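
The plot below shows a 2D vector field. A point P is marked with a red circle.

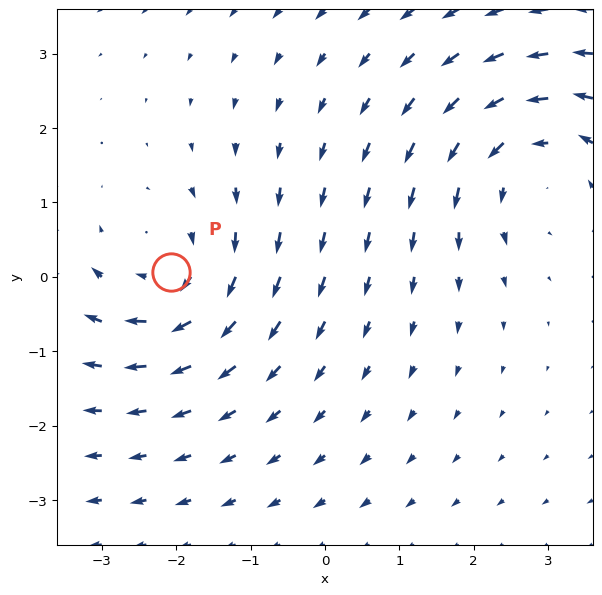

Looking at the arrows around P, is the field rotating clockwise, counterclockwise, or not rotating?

Near P at (-2.1, 0.1) the arrows circulate clockwise. The curl (z-component) there is about -3; negative curl means clockwise rotation.

clockwise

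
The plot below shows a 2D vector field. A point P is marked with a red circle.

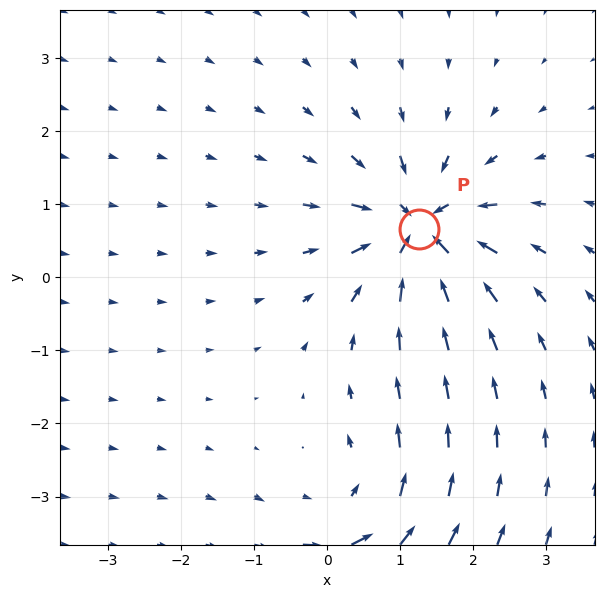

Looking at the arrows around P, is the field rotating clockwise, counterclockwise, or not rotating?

not rotating

Near P at (1.3, 0.7) the arrows show no circulation. The curl there is ≈0.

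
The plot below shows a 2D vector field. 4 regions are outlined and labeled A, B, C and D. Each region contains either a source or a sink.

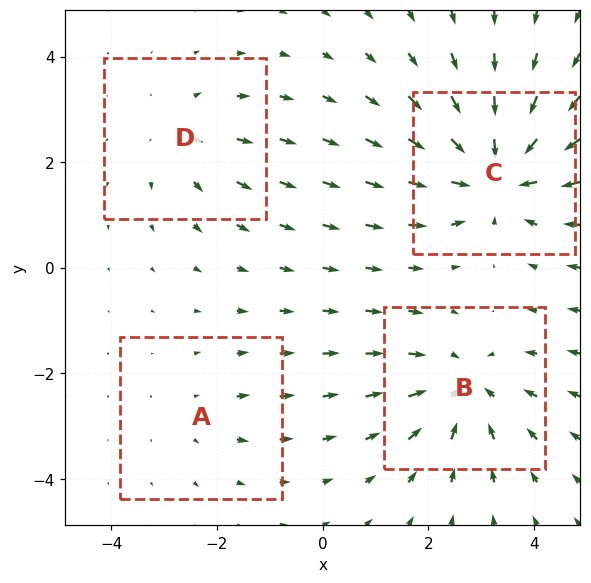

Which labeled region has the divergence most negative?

Divergence at each region's feature centre — A: about +2, B: about -4, C: about -6, D: about +3. Region C is most negative.

C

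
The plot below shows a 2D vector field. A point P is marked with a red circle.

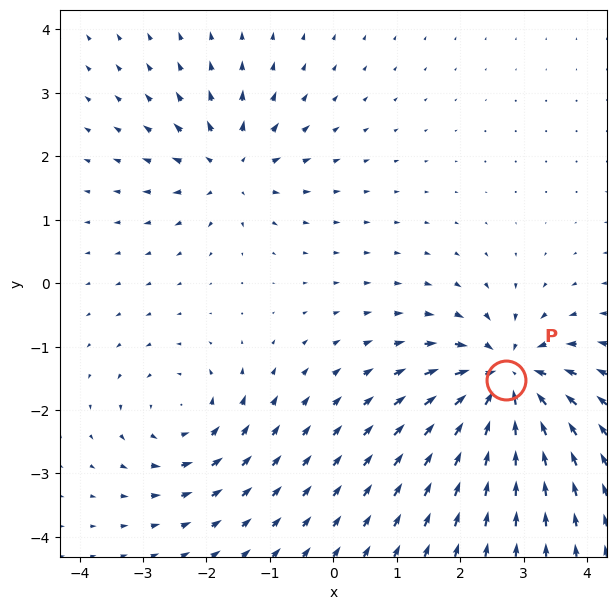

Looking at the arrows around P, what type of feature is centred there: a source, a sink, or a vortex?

sink

At P (2.7, -1.5) the arrows converge inward. Divergence about -6, curl ≈0 — negative divergence with near-zero curl is a sink.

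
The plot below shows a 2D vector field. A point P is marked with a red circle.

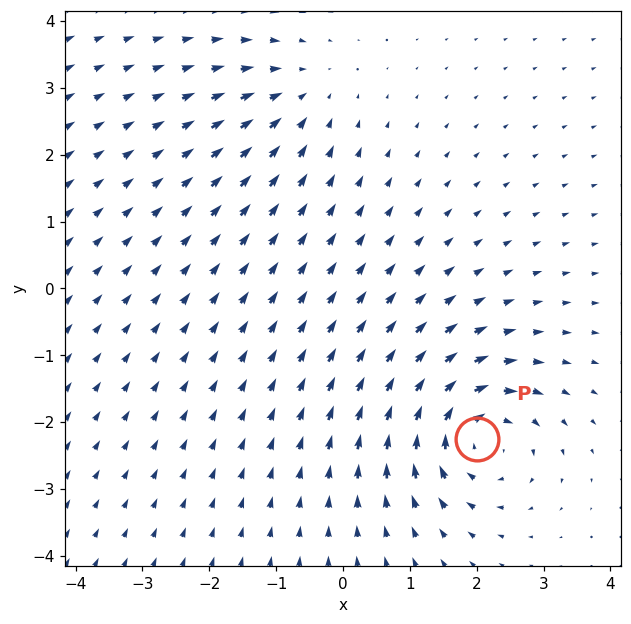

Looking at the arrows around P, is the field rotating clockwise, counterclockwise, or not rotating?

Near P at (2.0, -2.2) the arrows circulate clockwise. The curl (z-component) there is about -6; negative curl means clockwise rotation.

clockwise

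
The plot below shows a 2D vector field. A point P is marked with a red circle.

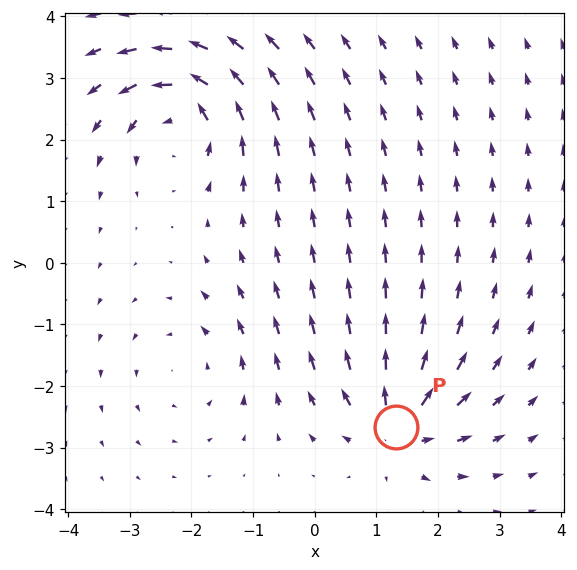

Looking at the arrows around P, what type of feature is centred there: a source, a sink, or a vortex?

At P (1.3, -2.7) the arrows spread outward. Divergence about +5, curl ≈0 — positive divergence with near-zero curl is a source.

source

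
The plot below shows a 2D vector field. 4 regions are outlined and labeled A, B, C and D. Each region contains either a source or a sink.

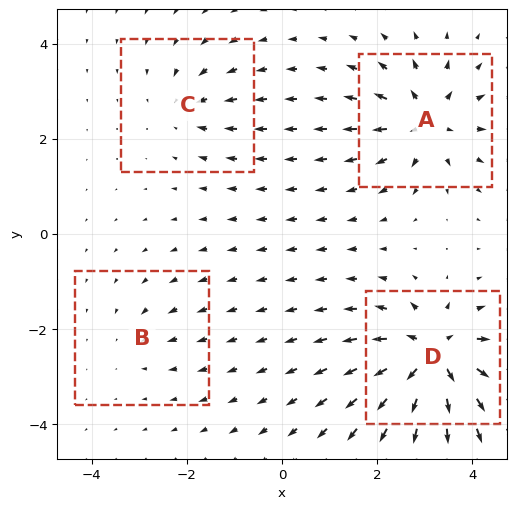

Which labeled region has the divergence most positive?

Divergence at each region's feature centre — A: about +6, B: about -2, C: about -4, D: about +9. Region D is most positive.

D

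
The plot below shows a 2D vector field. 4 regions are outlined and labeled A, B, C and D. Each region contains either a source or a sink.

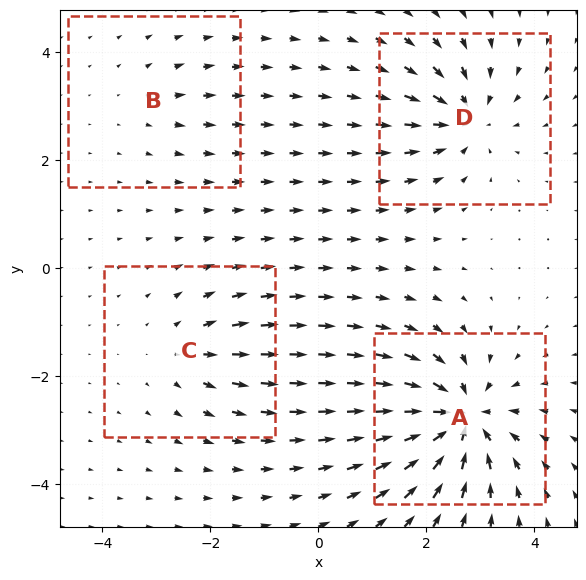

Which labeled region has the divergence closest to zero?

B

Divergence at each region's feature centre — A: about -9, B: about +2, C: about +4, D: about -6. Region B is closest to zero.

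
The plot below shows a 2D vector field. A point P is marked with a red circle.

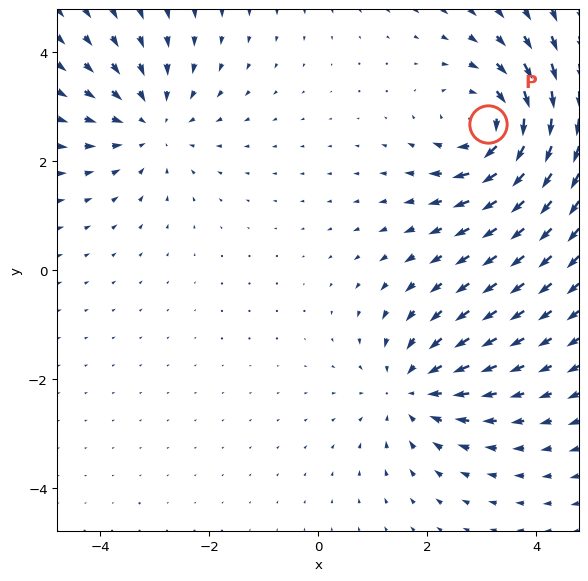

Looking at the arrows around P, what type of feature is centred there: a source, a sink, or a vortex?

vortex

At P (3.1, 2.7) the arrows circulate clockwise. Divergence ≈0, curl about -4 — near-zero divergence with nonzero curl is a vortex.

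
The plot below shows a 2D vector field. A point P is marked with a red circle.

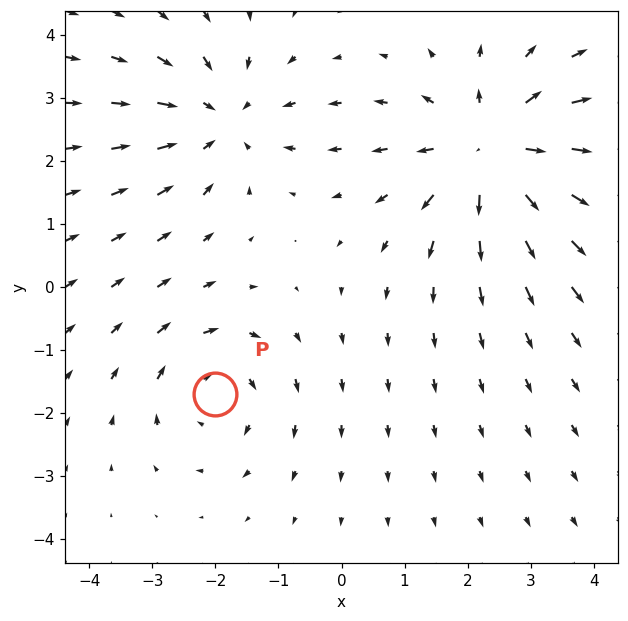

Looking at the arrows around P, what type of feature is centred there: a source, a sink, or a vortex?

vortex

At P (-2.0, -1.7) the arrows circulate clockwise. Divergence ≈0, curl about -3 — near-zero divergence with nonzero curl is a vortex.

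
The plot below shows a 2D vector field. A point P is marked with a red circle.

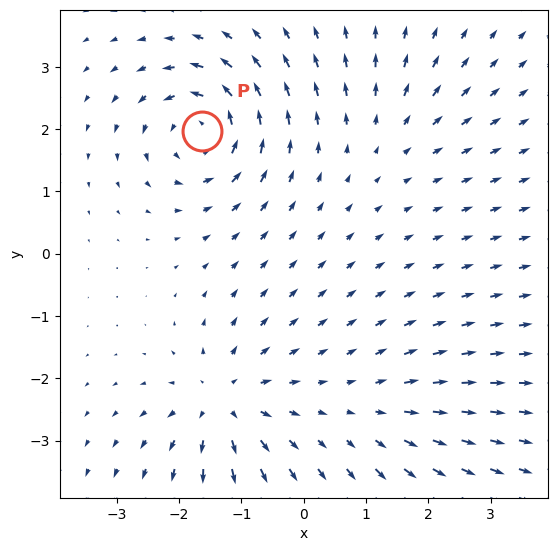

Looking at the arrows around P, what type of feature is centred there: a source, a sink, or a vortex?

At P (-1.6, 2.0) the arrows circulate counterclockwise. Divergence ≈0, curl about +7 — near-zero divergence with nonzero curl is a vortex.

vortex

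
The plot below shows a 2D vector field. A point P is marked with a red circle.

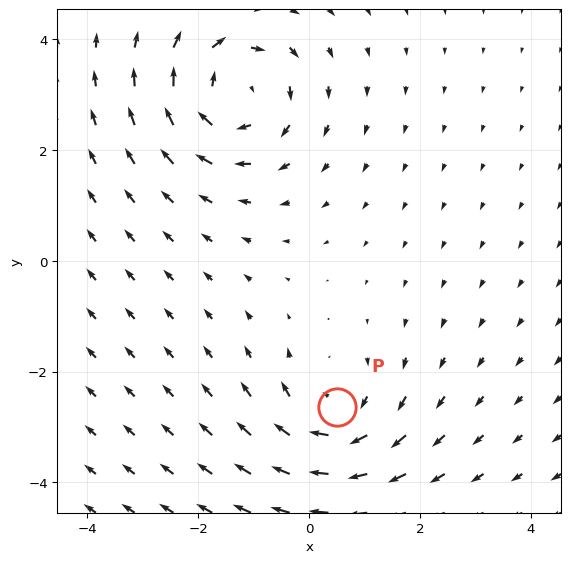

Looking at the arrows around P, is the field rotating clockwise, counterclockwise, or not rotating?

Near P at (0.5, -2.6) the arrows circulate clockwise. The curl (z-component) there is about -3; negative curl means clockwise rotation.

clockwise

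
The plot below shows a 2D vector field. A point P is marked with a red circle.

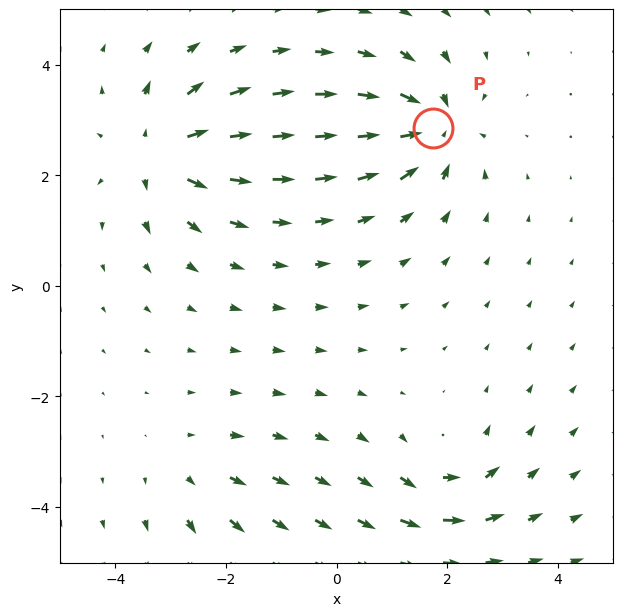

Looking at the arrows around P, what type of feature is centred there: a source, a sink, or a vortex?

At P (1.8, 2.9) the arrows converge inward. Divergence about -6, curl ≈0 — negative divergence with near-zero curl is a sink.

sink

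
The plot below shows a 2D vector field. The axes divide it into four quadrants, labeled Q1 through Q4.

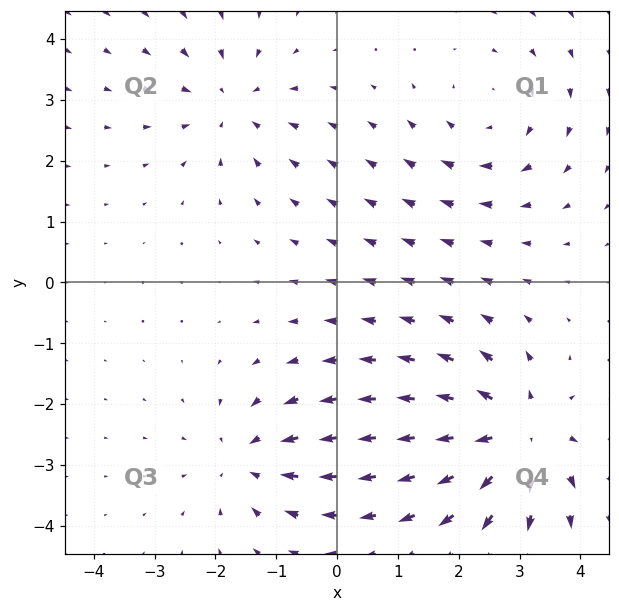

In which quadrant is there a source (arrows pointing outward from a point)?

Q4

The source sits at approximately (2.9, -2.5), which lies in quadrant Q4. The divergence there is about +5, positive as expected for a source.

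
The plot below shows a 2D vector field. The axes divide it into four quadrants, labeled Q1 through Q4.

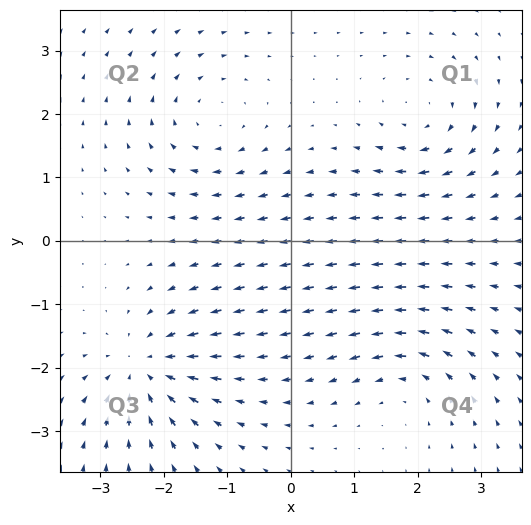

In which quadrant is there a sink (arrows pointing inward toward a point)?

The sink sits at approximately (-2.3, -2.0), which lies in quadrant Q3. The divergence there is about -5, negative as expected for a sink.

Q3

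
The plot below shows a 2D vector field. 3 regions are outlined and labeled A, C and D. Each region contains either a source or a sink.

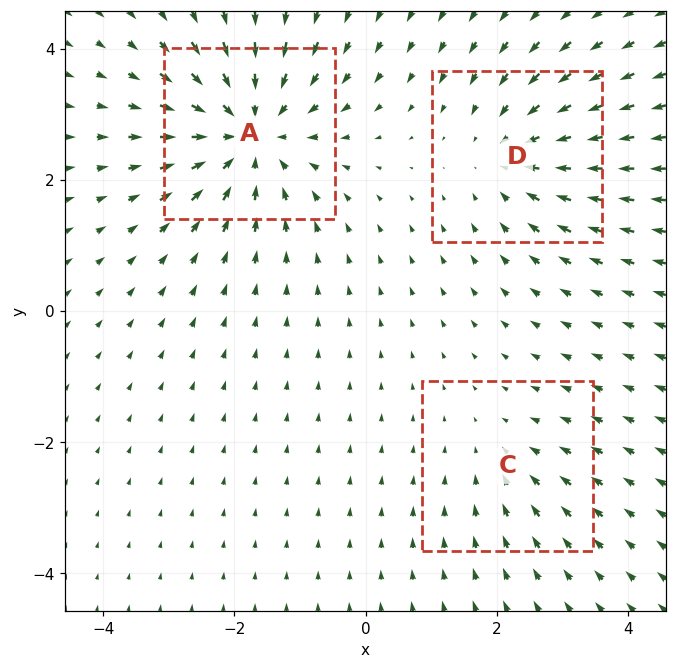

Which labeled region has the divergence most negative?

Divergence at each region's feature centre — A: about -5, C: about -2, D: about -3. Region A is most negative.

A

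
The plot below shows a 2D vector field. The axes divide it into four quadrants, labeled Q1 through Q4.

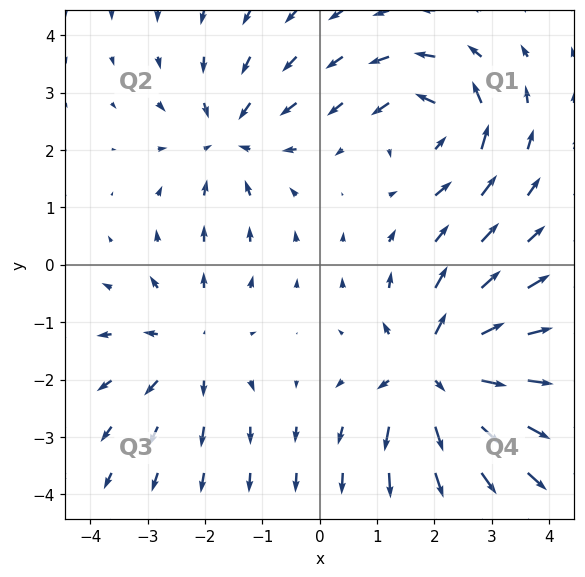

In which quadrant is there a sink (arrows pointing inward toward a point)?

The sink sits at approximately (-1.6, 2.2), which lies in quadrant Q2. The divergence there is about -3, negative as expected for a sink.

Q2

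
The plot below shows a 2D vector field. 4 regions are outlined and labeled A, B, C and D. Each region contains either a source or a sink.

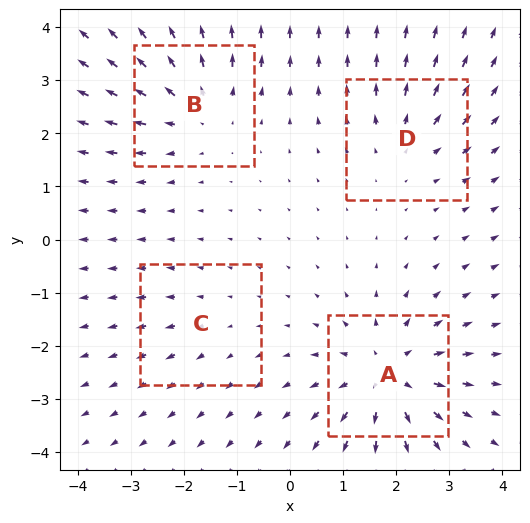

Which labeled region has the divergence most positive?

A

Divergence at each region's feature centre — A: about +6, B: about +4, C: about +2, D: about +3. Region A is most positive.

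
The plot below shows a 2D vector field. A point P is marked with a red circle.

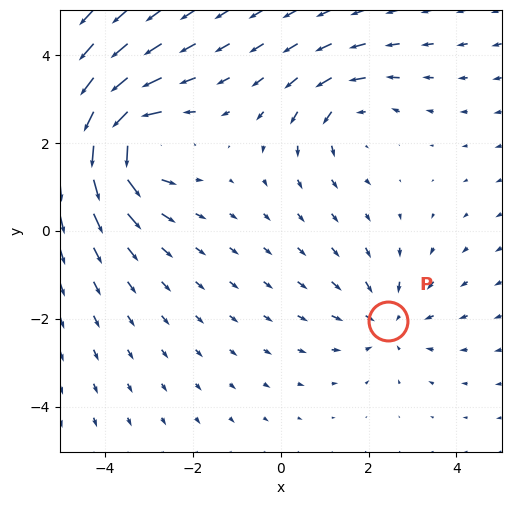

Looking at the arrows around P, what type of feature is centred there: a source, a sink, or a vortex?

sink

At P (2.4, -2.1) the arrows converge inward. Divergence about -2, curl ≈0 — negative divergence with near-zero curl is a sink.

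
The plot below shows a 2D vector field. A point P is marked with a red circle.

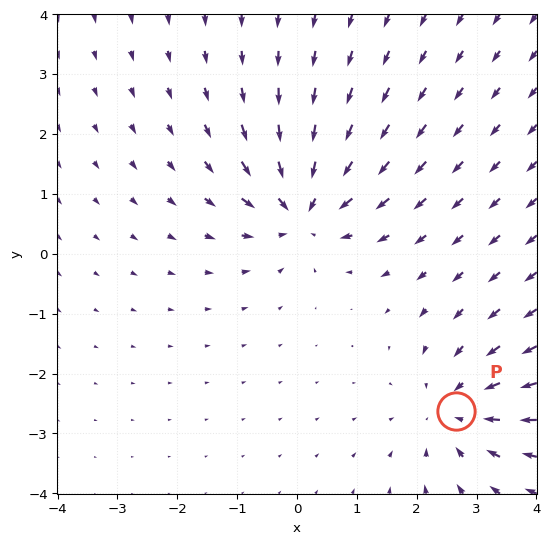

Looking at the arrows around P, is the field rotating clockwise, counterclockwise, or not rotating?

Near P at (2.7, -2.6) the arrows show no circulation. The curl there is ≈0.

not rotating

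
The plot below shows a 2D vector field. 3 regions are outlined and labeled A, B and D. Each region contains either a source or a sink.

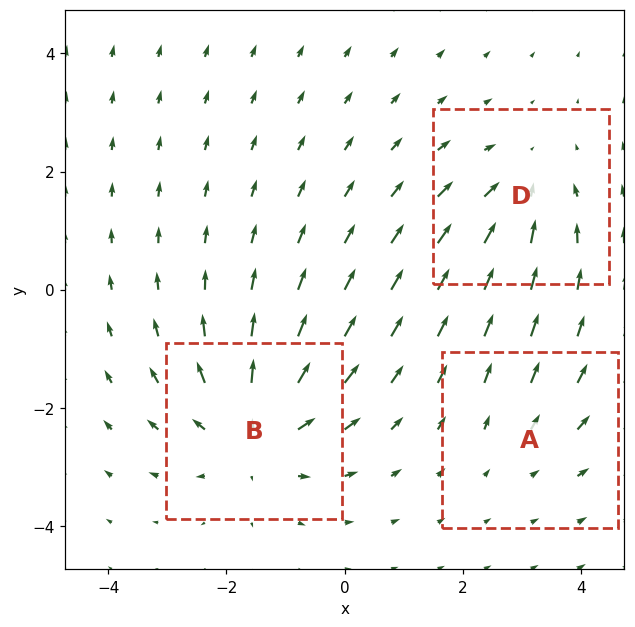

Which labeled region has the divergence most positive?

Divergence at each region's feature centre — A: about +2, B: about +5, D: about -3. Region B is most positive.

B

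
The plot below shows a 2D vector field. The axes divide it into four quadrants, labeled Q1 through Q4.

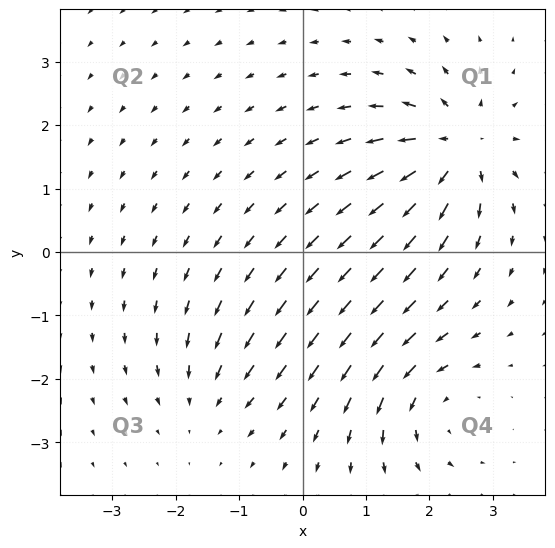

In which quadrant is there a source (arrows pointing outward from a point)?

The source sits at approximately (2.4, 1.6), which lies in quadrant Q1. The divergence there is about +7, positive as expected for a source.

Q1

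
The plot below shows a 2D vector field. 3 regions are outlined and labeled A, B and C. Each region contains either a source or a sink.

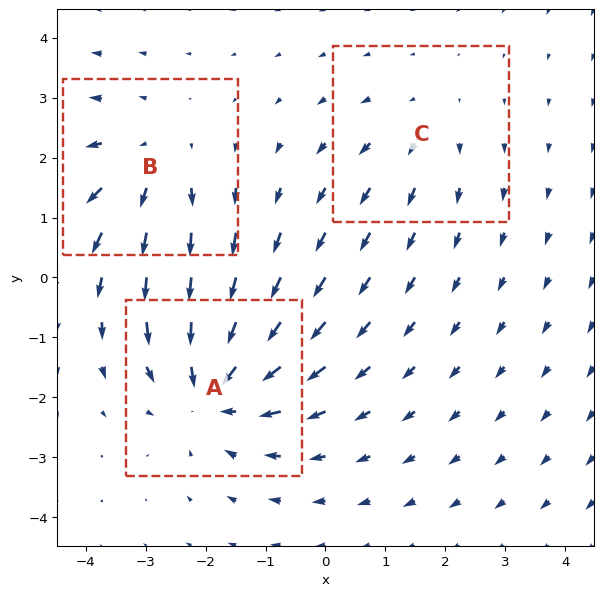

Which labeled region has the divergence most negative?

Divergence at each region's feature centre — A: about -4, B: about +3, C: about +2. Region A is most negative.

A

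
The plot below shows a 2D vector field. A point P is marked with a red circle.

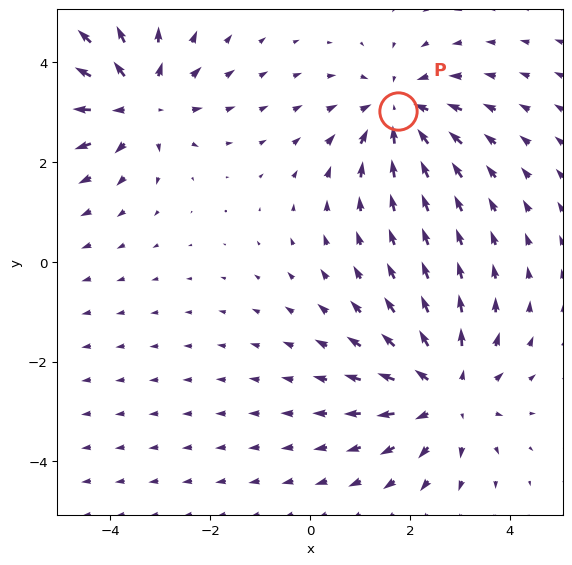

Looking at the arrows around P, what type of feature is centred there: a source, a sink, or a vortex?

sink

At P (1.8, 3.0) the arrows converge inward. Divergence about -4, curl ≈0 — negative divergence with near-zero curl is a sink.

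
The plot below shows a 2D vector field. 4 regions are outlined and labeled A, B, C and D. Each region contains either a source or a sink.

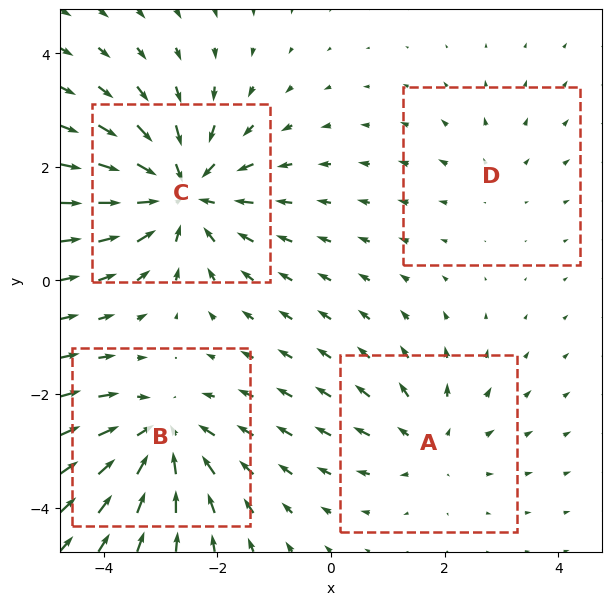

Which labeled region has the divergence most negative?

Divergence at each region's feature centre — A: about +3, B: about -5, C: about -6, D: about +2. Region C is most negative.

C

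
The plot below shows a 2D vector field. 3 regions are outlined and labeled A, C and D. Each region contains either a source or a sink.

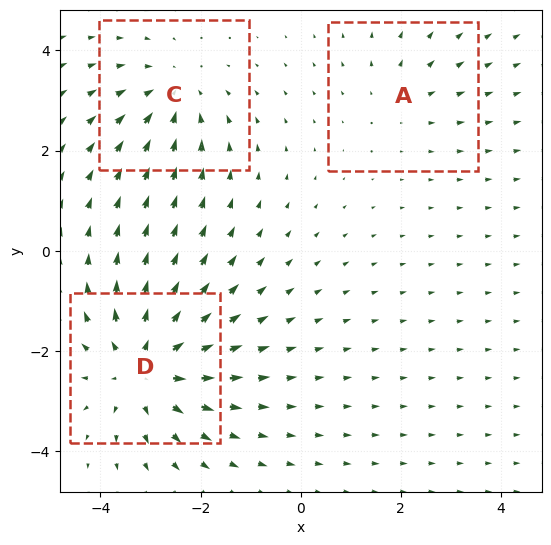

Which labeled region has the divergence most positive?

Divergence at each region's feature centre — A: about +2, C: about -3, D: about +4. Region D is most positive.

D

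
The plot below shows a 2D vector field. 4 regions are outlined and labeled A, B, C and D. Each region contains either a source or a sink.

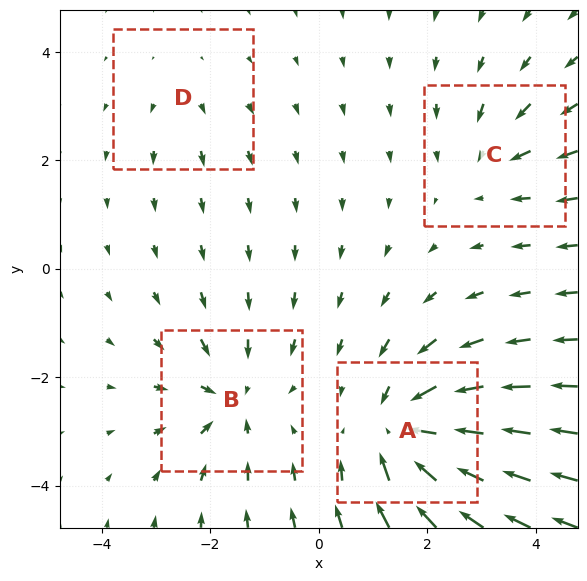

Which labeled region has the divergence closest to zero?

D

Divergence at each region's feature centre — A: about -7, B: about -5, C: about -3, D: about +2. Region D is closest to zero.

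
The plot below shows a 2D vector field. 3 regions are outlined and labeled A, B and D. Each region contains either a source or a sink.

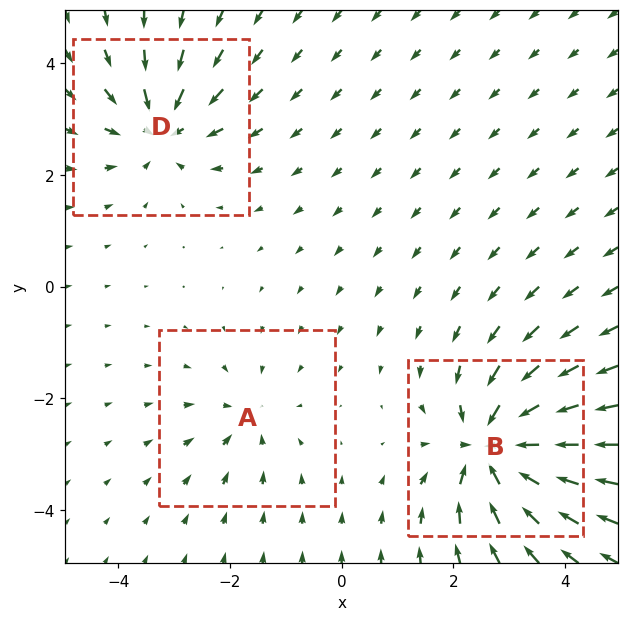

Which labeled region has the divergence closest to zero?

Divergence at each region's feature centre — A: about -3, B: about -6, D: about -4. Region A is closest to zero.

A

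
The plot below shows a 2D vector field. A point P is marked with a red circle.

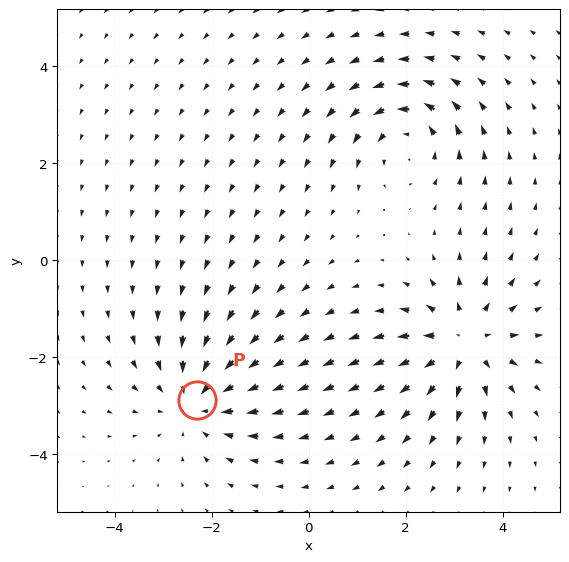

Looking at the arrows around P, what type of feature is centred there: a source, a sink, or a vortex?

At P (-2.3, -2.9) the arrows converge inward. Divergence about -4, curl ≈0 — negative divergence with near-zero curl is a sink.

sink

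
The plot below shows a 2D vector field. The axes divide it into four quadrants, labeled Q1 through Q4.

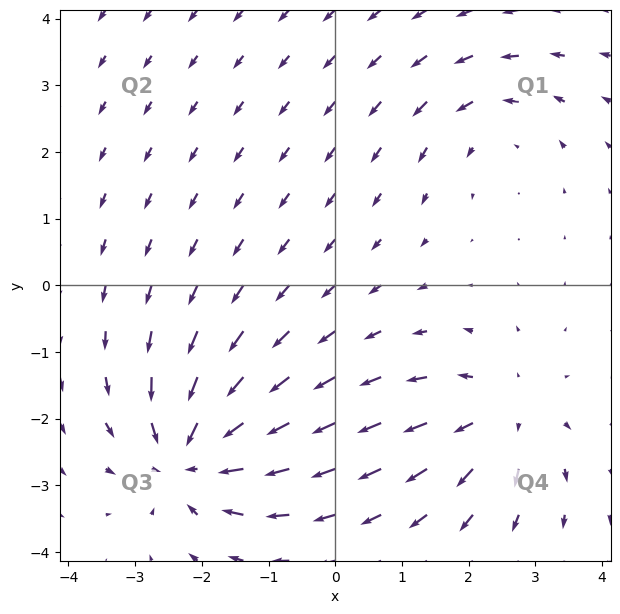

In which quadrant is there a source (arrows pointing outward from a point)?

Q4

The source sits at approximately (2.5, -2.0), which lies in quadrant Q4. The divergence there is about +4, positive as expected for a source.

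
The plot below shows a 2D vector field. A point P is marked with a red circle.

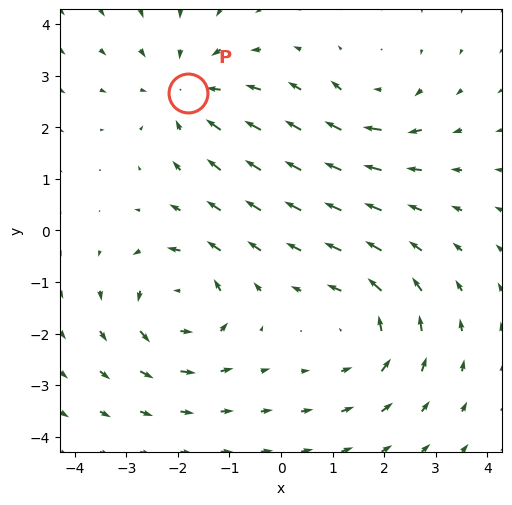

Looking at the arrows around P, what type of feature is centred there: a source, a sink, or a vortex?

At P (-1.8, 2.7) the arrows converge inward. Divergence about -4, curl ≈0 — negative divergence with near-zero curl is a sink.

sink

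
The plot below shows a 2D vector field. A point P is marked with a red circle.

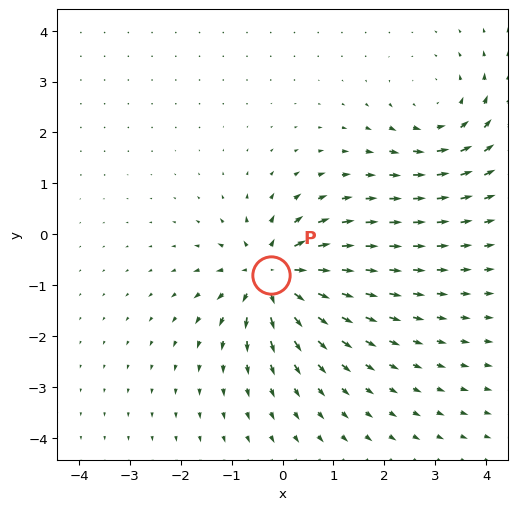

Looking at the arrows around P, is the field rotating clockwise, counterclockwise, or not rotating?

not rotating

Near P at (-0.2, -0.8) the arrows show no circulation. The curl there is ≈0.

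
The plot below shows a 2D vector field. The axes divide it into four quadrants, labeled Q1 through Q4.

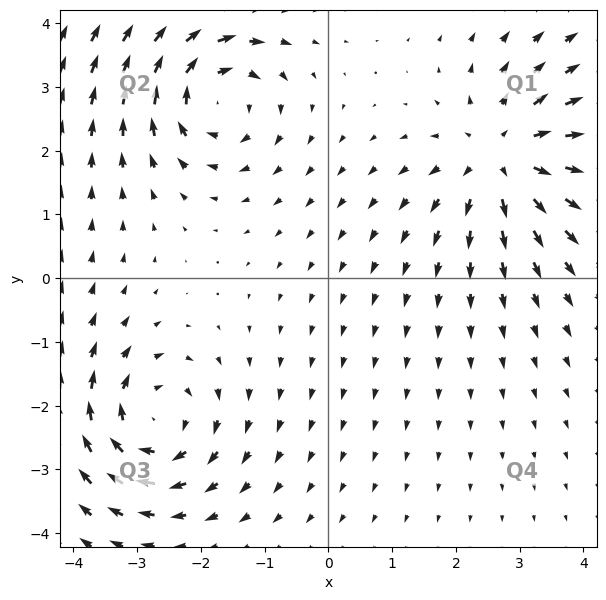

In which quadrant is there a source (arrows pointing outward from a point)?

The source sits at approximately (2.7, 1.9), which lies in quadrant Q1. The divergence there is about +4, positive as expected for a source.

Q1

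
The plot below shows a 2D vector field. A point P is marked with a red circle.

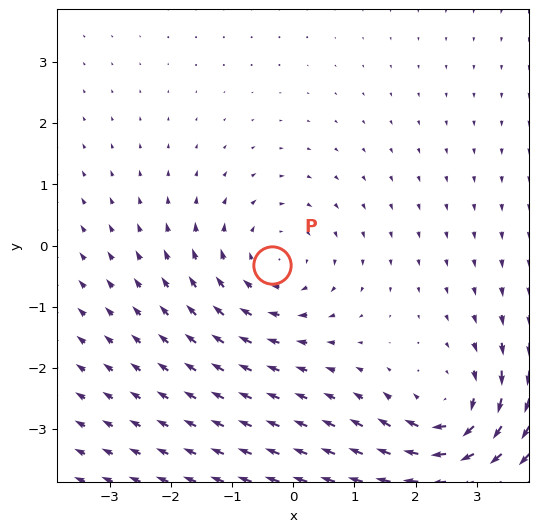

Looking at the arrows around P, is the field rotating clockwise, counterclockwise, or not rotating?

Near P at (-0.4, -0.3) the arrows circulate clockwise. The curl (z-component) there is about -2; negative curl means clockwise rotation.

clockwise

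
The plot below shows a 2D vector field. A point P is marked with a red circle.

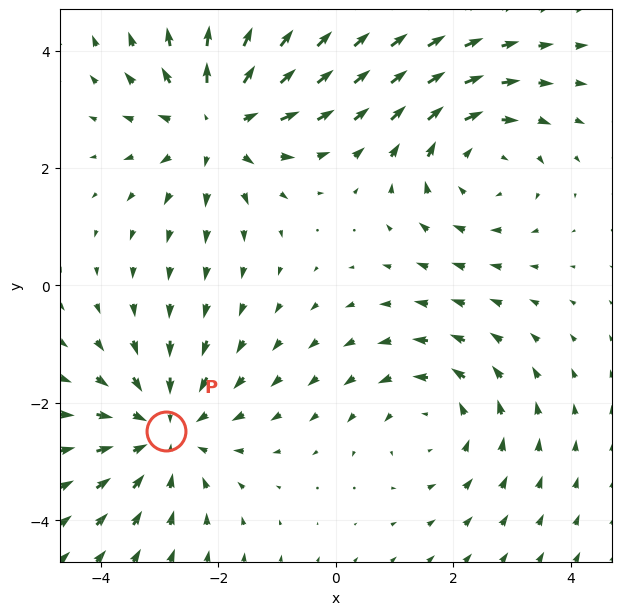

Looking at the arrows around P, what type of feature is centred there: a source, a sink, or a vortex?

sink

At P (-2.9, -2.5) the arrows converge inward. Divergence about -3, curl ≈0 — negative divergence with near-zero curl is a sink.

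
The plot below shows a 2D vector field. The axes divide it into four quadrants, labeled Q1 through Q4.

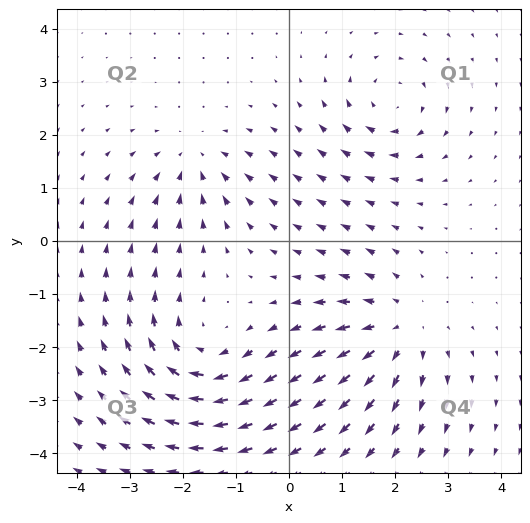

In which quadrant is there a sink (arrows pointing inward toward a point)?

Q2

The sink sits at approximately (-1.8, 1.5), which lies in quadrant Q2. The divergence there is about -3, negative as expected for a sink.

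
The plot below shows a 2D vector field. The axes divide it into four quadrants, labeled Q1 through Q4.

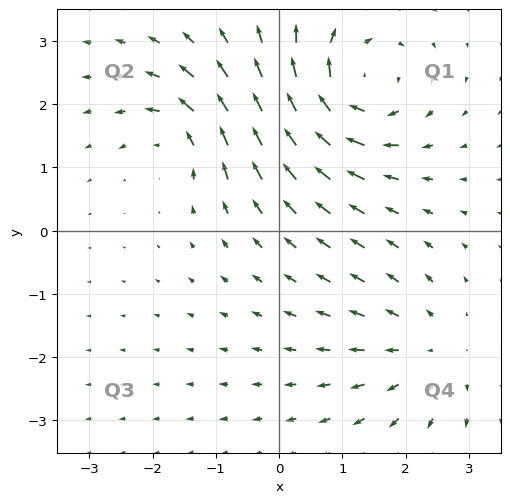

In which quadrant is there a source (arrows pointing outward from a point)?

Q4

The source sits at approximately (2.4, -1.9), which lies in quadrant Q4. The divergence there is about +2, positive as expected for a source.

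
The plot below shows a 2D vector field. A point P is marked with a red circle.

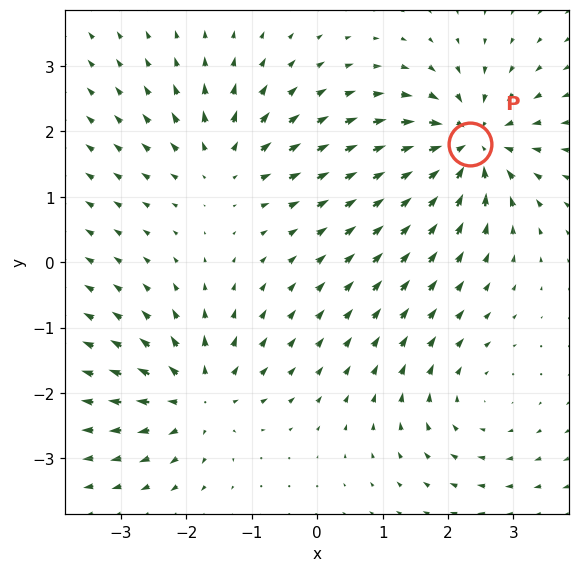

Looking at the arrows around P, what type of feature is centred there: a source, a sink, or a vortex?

At P (2.3, 1.8) the arrows converge inward. Divergence about -7, curl ≈0 — negative divergence with near-zero curl is a sink.

sink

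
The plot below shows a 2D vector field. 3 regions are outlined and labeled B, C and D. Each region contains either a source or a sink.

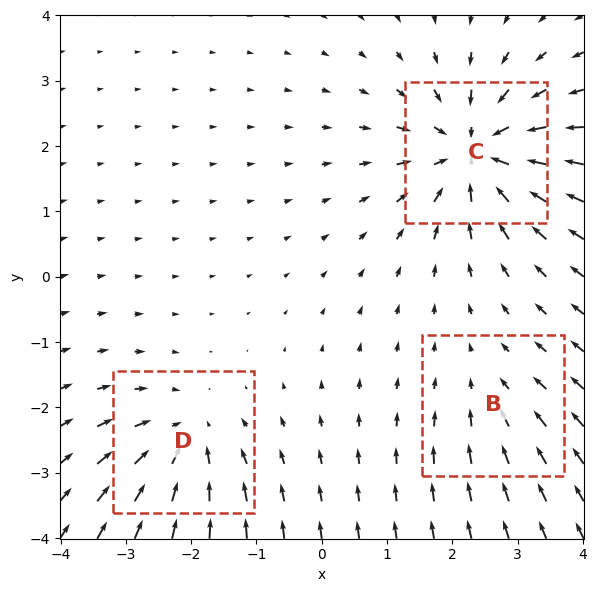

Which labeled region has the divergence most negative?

Divergence at each region's feature centre — B: about -2, C: about -6, D: about -4. Region C is most negative.

C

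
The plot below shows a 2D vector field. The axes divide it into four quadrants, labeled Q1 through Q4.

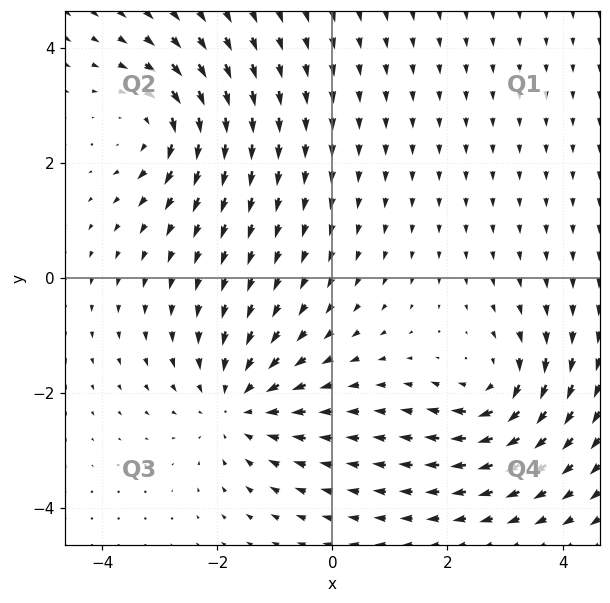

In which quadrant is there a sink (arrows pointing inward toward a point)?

The sink sits at approximately (-1.6, -2.2), which lies in quadrant Q3. The divergence there is about -3, negative as expected for a sink.

Q3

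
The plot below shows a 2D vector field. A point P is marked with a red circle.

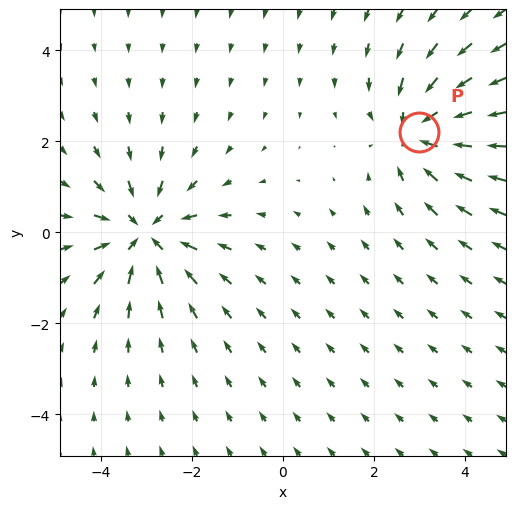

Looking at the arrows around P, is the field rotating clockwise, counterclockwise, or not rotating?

not rotating

Near P at (3.0, 2.2) the arrows show no circulation. The curl there is ≈0.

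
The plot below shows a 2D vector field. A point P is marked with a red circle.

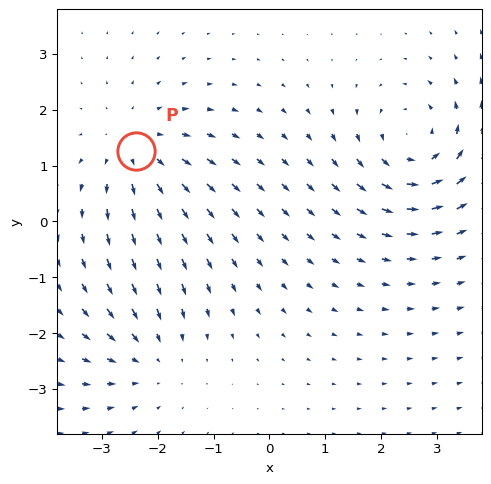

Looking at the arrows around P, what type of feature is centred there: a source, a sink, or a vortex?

At P (-2.4, 1.3) the arrows spread outward. Divergence about +3, curl ≈0 — positive divergence with near-zero curl is a source.

source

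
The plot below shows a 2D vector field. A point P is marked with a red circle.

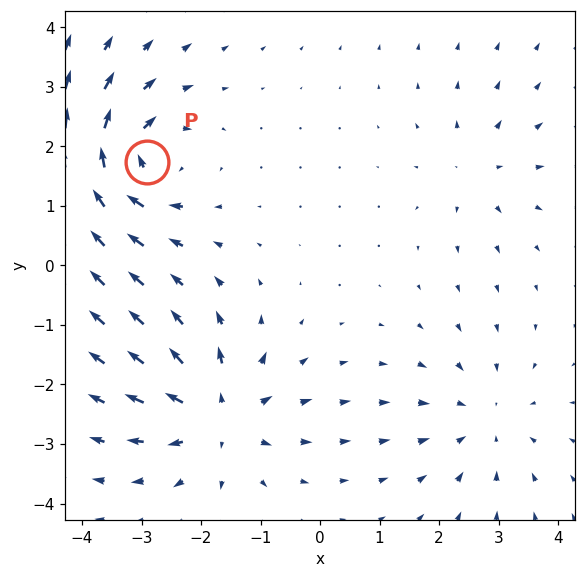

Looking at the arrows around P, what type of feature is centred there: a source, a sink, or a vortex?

At P (-2.9, 1.7) the arrows circulate clockwise. Divergence ≈0, curl about -7 — near-zero divergence with nonzero curl is a vortex.

vortex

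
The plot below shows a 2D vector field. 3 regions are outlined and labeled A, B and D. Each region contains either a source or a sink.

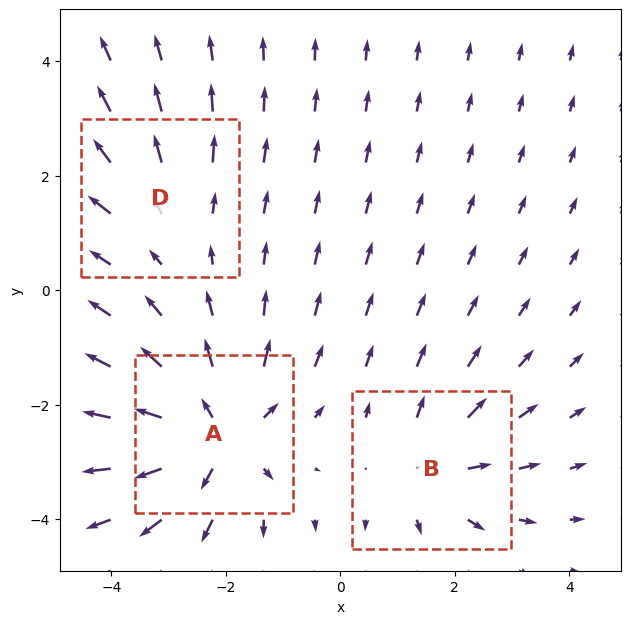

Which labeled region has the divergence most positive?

Divergence at each region's feature centre — A: about +5, B: about +3, D: about +2. Region A is most positive.

A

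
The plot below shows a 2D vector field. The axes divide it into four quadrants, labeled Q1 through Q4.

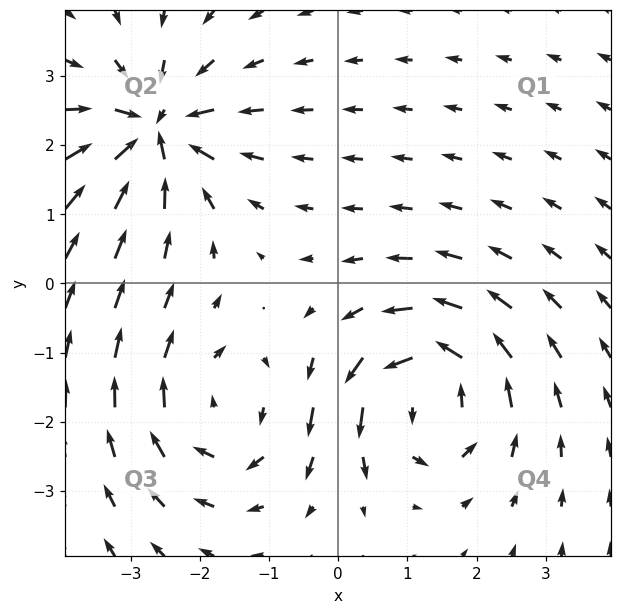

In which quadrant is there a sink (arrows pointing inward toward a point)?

The sink sits at approximately (-2.6, 2.2), which lies in quadrant Q2. The divergence there is about -7, negative as expected for a sink.

Q2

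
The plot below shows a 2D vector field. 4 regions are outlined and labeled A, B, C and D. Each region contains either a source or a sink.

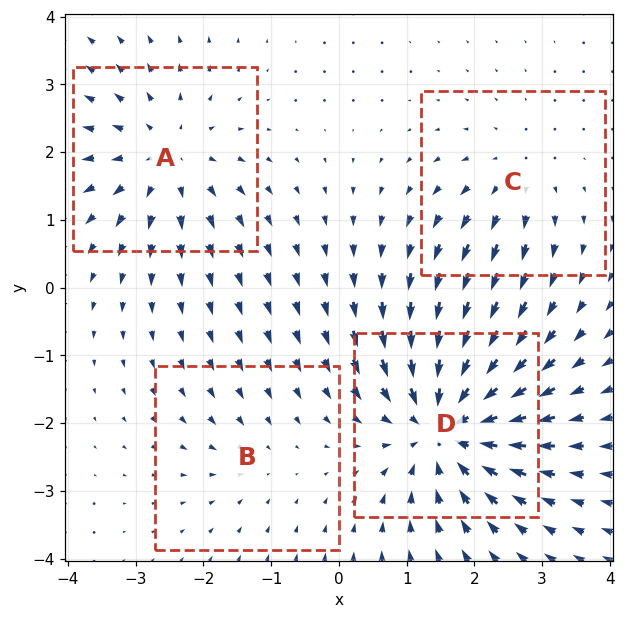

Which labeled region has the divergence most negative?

D

Divergence at each region's feature centre — A: about +5, B: about -2, C: about +3, D: about -7. Region D is most negative.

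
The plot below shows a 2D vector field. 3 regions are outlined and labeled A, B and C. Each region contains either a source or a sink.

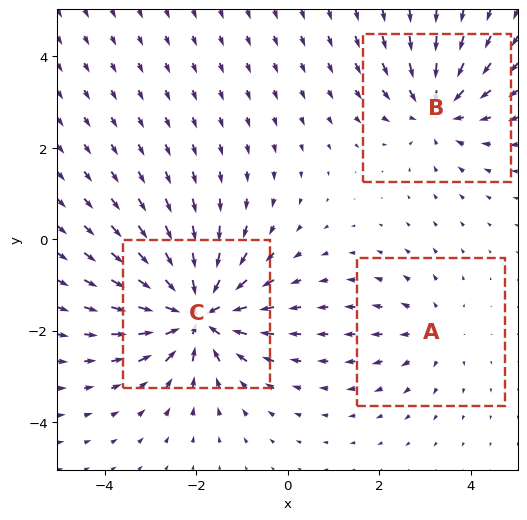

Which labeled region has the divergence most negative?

C

Divergence at each region's feature centre — A: about +2, B: about -3, C: about -5. Region C is most negative.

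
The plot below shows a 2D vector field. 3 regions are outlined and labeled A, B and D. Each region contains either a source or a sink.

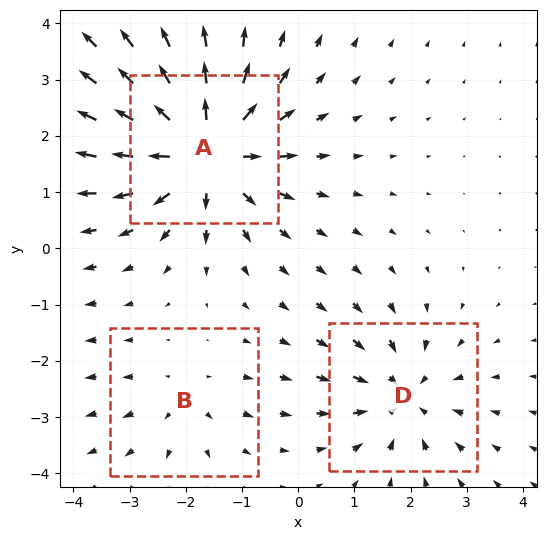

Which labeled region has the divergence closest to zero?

Divergence at each region's feature centre — A: about +6, B: about +2, D: about -3. Region B is closest to zero.

B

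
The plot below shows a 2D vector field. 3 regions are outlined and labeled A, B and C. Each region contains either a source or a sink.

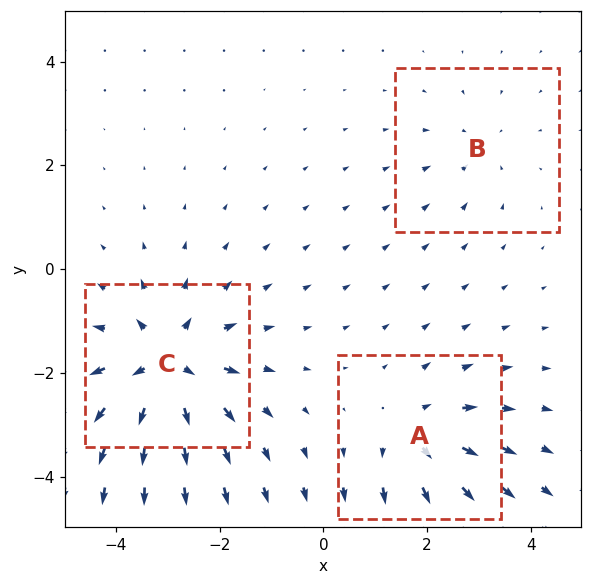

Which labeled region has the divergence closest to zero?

B

Divergence at each region's feature centre — A: about +3, B: about -2, C: about +5. Region B is closest to zero.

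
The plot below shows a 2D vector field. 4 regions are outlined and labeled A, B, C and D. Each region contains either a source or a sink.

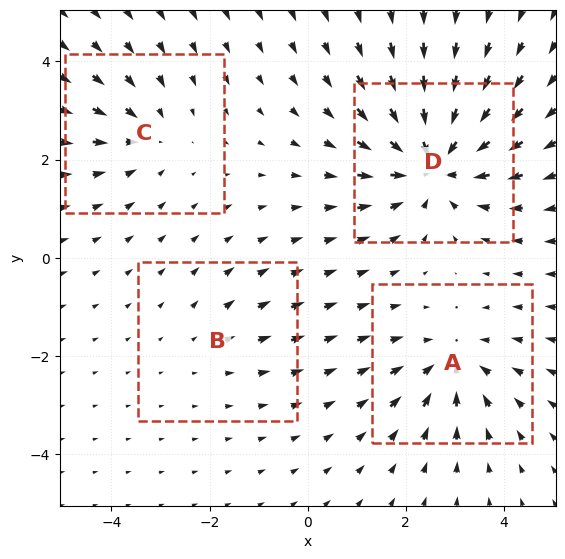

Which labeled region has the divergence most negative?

D

Divergence at each region's feature centre — A: about -4, B: about +2, C: about -3, D: about -7. Region D is most negative.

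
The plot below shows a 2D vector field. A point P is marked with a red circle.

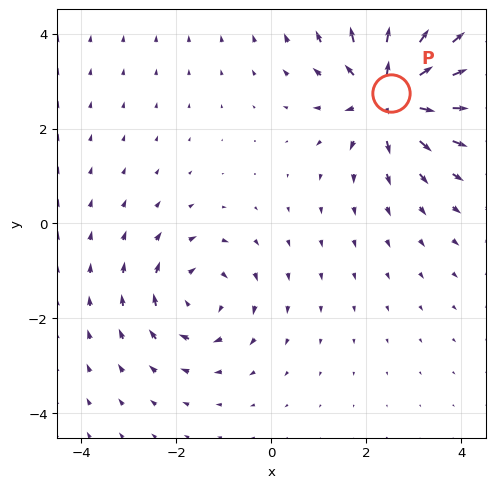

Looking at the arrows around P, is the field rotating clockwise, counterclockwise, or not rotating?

Near P at (2.5, 2.7) the arrows show no circulation. The curl there is ≈0.

not rotating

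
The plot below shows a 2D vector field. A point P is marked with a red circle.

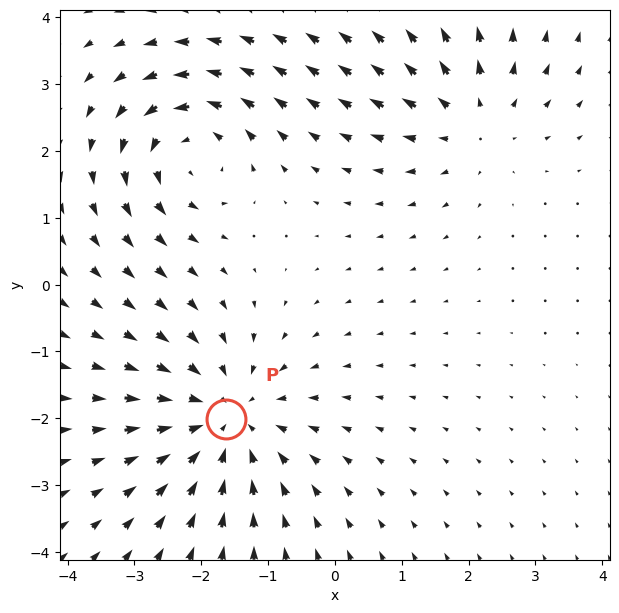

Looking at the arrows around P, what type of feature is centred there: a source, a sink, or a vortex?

At P (-1.6, -2.0) the arrows converge inward. Divergence about -3, curl ≈0 — negative divergence with near-zero curl is a sink.

sink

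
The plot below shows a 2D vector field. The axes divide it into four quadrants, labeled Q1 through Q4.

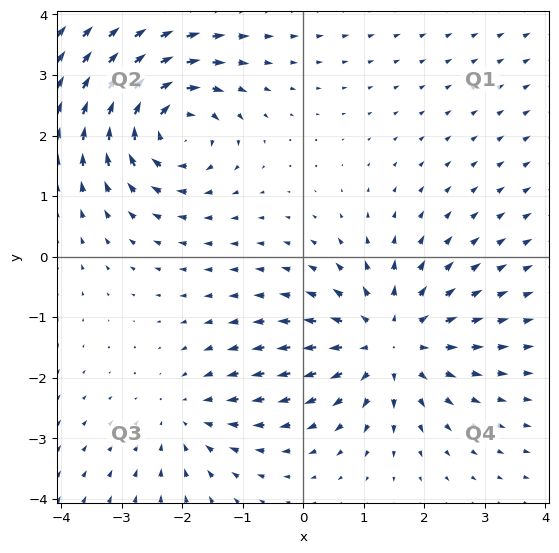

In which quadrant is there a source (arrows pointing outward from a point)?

The source sits at approximately (1.4, -1.4), which lies in quadrant Q4. The divergence there is about +4, positive as expected for a source.

Q4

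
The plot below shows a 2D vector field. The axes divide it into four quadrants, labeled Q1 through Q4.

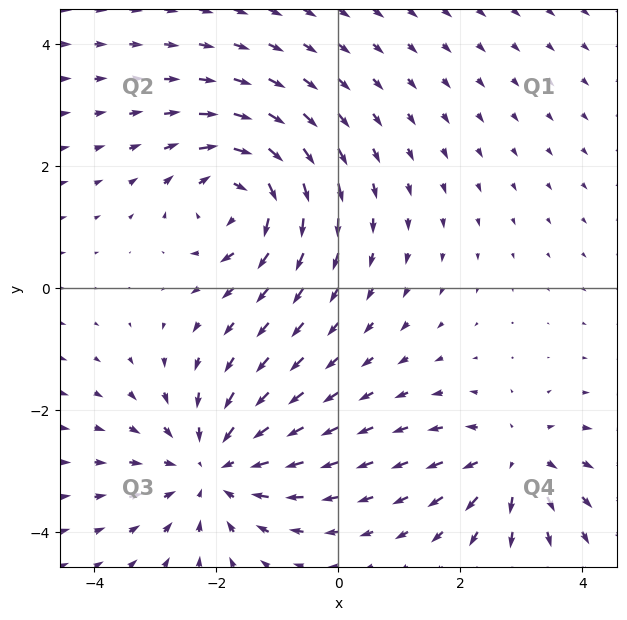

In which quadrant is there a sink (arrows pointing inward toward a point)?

Q3

The sink sits at approximately (-2.1, -3.0), which lies in quadrant Q3. The divergence there is about -4, negative as expected for a sink.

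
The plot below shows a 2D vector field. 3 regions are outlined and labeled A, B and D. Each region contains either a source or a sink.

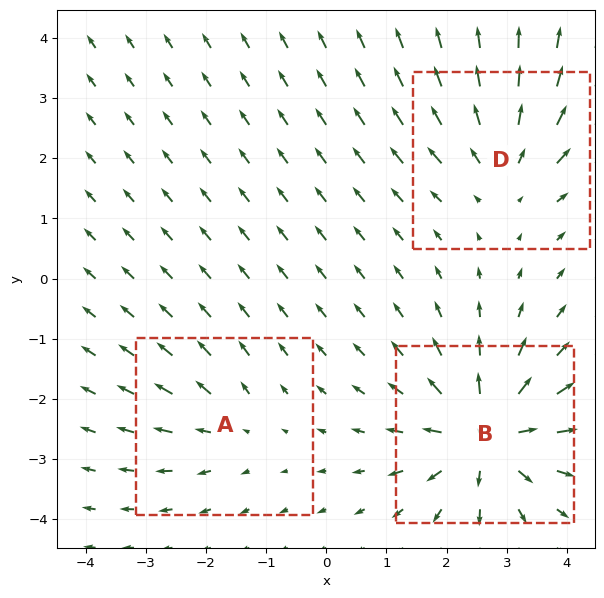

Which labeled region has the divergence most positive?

Divergence at each region's feature centre — A: about +2, B: about +6, D: about +4. Region B is most positive.

B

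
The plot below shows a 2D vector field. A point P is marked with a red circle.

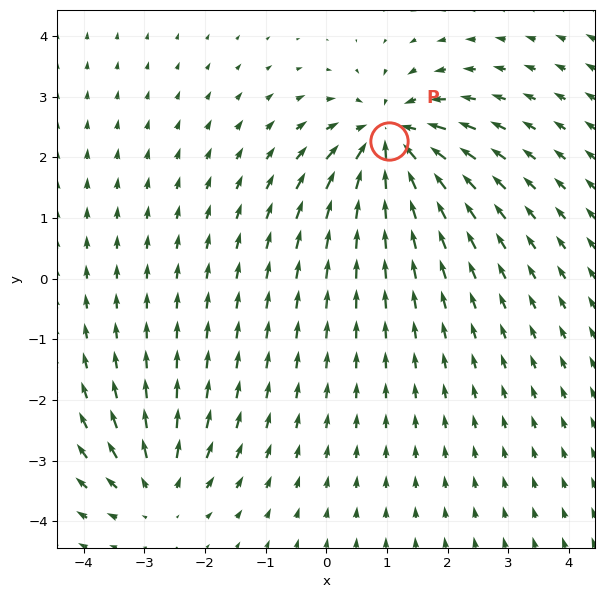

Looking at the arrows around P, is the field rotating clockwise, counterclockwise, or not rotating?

Near P at (1.0, 2.3) the arrows show no circulation. The curl there is ≈0.

not rotating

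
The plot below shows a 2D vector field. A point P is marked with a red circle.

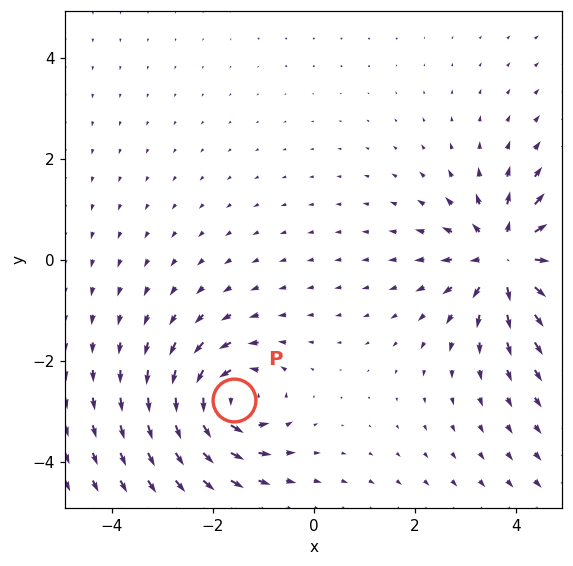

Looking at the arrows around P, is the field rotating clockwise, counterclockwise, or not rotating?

counterclockwise

Near P at (-1.6, -2.8) the arrows circulate counterclockwise. The curl (z-component) there is about +6; positive curl means counterclockwise rotation.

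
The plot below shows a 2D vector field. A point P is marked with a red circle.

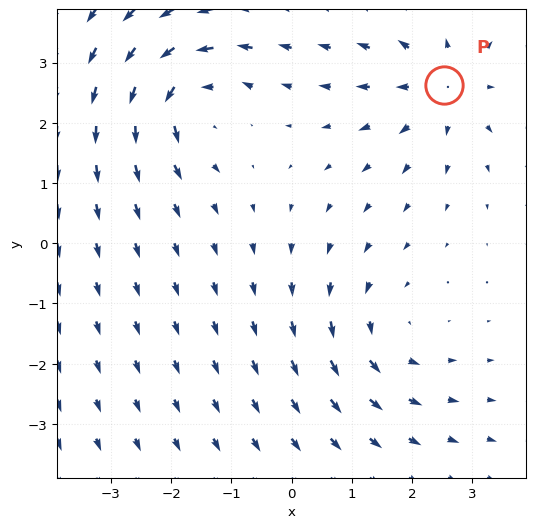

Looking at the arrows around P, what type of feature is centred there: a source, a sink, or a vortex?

At P (2.5, 2.6) the arrows spread outward. Divergence about +4, curl ≈0 — positive divergence with near-zero curl is a source.

source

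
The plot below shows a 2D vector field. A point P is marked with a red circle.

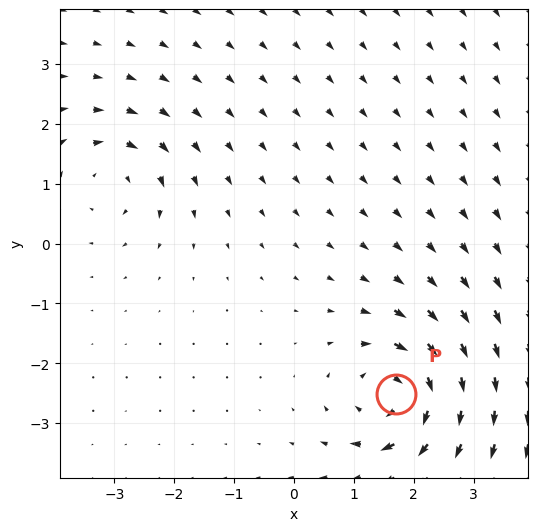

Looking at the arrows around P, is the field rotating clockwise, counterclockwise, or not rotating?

clockwise

Near P at (1.7, -2.5) the arrows circulate clockwise. The curl (z-component) there is about -7; negative curl means clockwise rotation.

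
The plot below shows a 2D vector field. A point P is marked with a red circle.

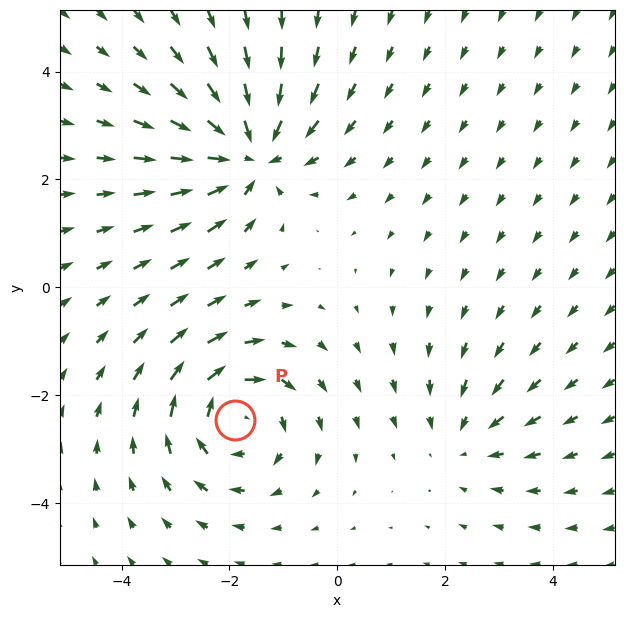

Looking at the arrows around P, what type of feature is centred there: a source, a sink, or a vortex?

At P (-1.9, -2.5) the arrows circulate clockwise. Divergence ≈0, curl about -5 — near-zero divergence with nonzero curl is a vortex.

vortex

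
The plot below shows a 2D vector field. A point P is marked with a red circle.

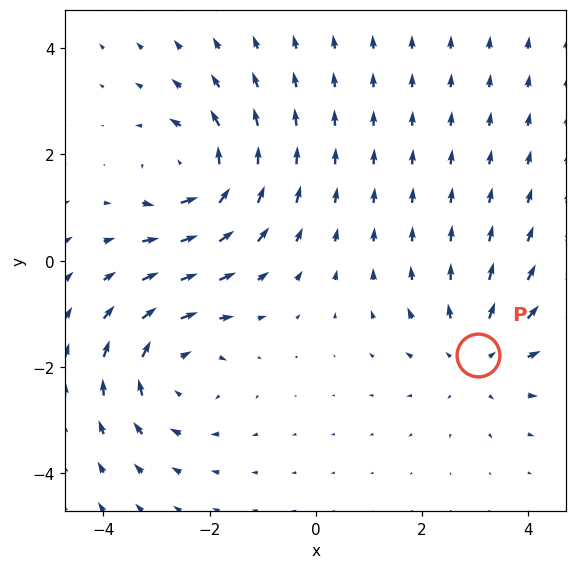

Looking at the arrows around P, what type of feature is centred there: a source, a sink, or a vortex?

source

At P (3.0, -1.8) the arrows spread outward. Divergence about +3, curl ≈0 — positive divergence with near-zero curl is a source.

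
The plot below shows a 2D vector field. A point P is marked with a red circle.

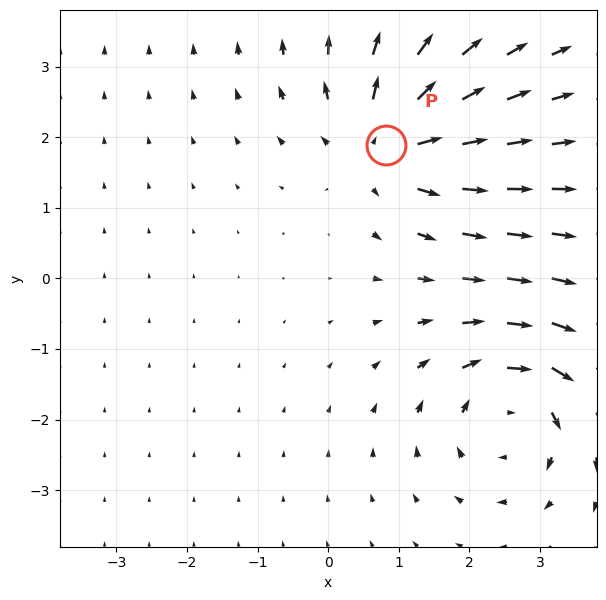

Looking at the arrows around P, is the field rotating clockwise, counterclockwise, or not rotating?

not rotating

Near P at (0.8, 1.9) the arrows show no circulation. The curl there is ≈0.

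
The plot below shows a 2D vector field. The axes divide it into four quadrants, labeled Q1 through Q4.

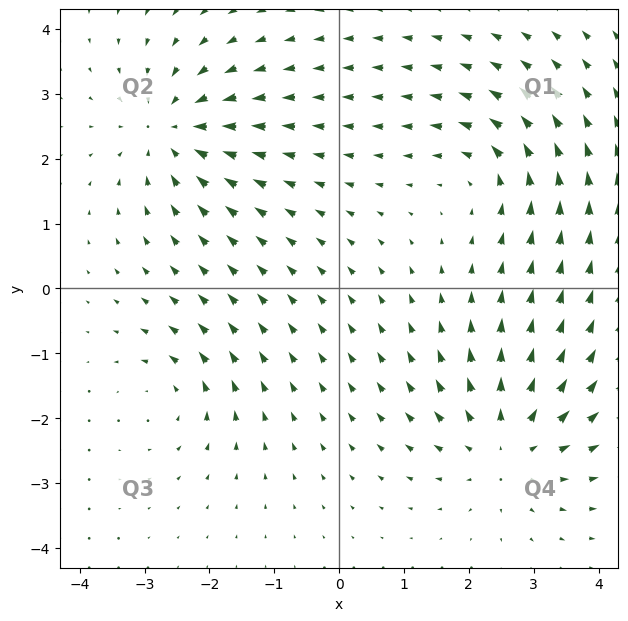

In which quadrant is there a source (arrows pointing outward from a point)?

Q4

The source sits at approximately (2.6, -2.4), which lies in quadrant Q4. The divergence there is about +5, positive as expected for a source.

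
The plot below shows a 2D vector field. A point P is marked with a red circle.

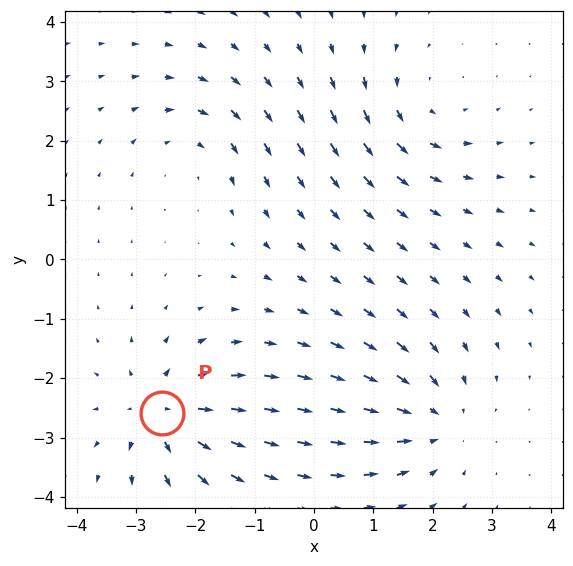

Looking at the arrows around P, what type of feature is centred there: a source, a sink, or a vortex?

At P (-2.6, -2.6) the arrows spread outward. Divergence about +6, curl ≈0 — positive divergence with near-zero curl is a source.

source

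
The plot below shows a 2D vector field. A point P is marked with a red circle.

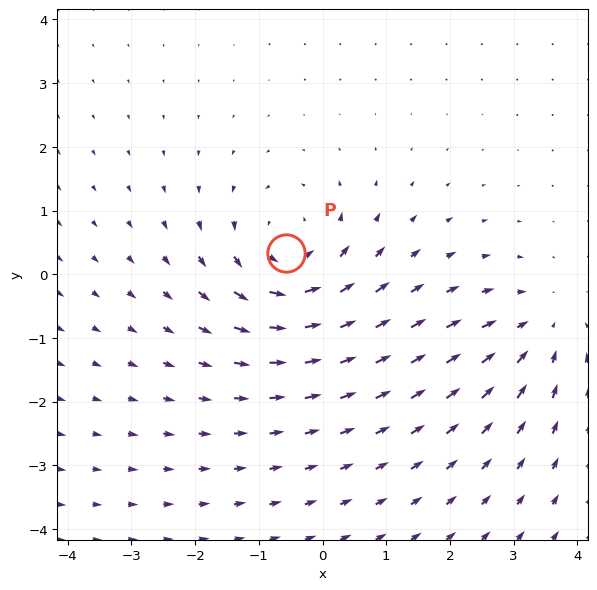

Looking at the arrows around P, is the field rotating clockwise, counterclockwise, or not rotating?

Near P at (-0.6, 0.3) the arrows circulate counterclockwise. The curl (z-component) there is about +4; positive curl means counterclockwise rotation.

counterclockwise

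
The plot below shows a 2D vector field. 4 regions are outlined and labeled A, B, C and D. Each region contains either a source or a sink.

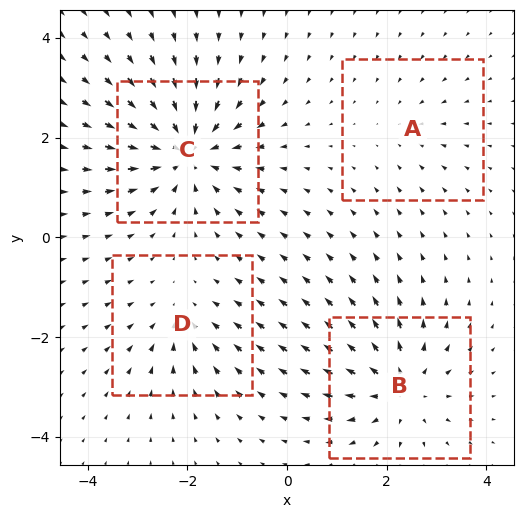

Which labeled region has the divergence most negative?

Divergence at each region's feature centre — A: about -2, B: about +5, C: about -7, D: about -3. Region C is most negative.

C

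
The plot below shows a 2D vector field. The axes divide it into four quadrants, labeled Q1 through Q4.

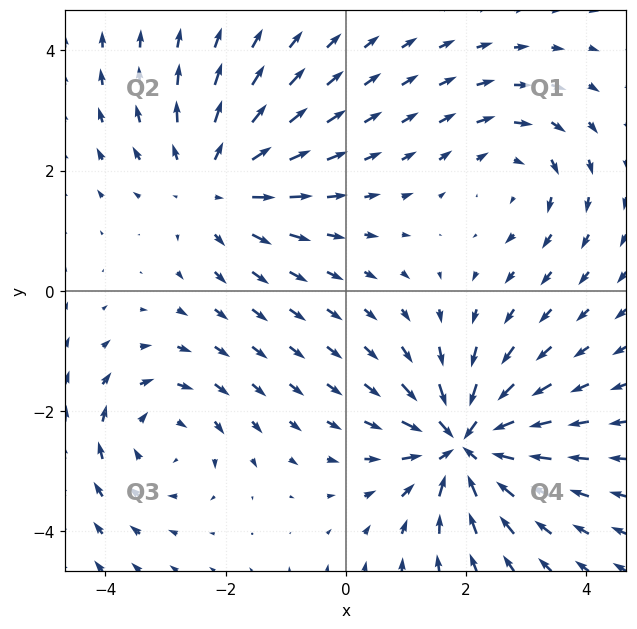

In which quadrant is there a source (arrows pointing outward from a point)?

The source sits at approximately (-2.2, 1.8), which lies in quadrant Q2. The divergence there is about +3, positive as expected for a source.

Q2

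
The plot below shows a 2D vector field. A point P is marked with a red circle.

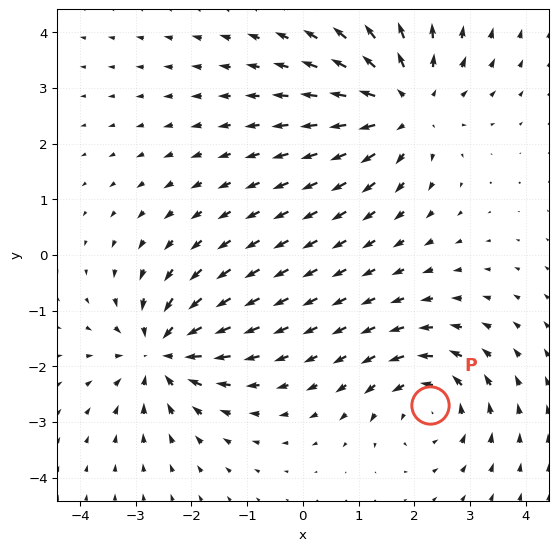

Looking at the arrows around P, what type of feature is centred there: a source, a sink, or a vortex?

vortex

At P (2.3, -2.7) the arrows circulate counterclockwise. Divergence ≈0, curl about +4 — near-zero divergence with nonzero curl is a vortex.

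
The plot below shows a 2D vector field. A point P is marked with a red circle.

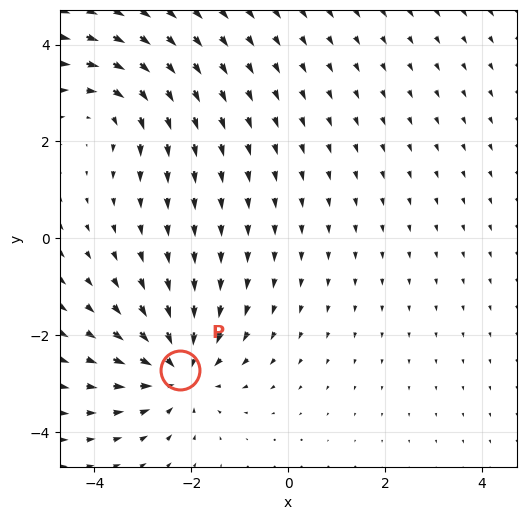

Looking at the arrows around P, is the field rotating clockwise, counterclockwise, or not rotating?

not rotating

Near P at (-2.2, -2.7) the arrows show no circulation. The curl there is ≈0.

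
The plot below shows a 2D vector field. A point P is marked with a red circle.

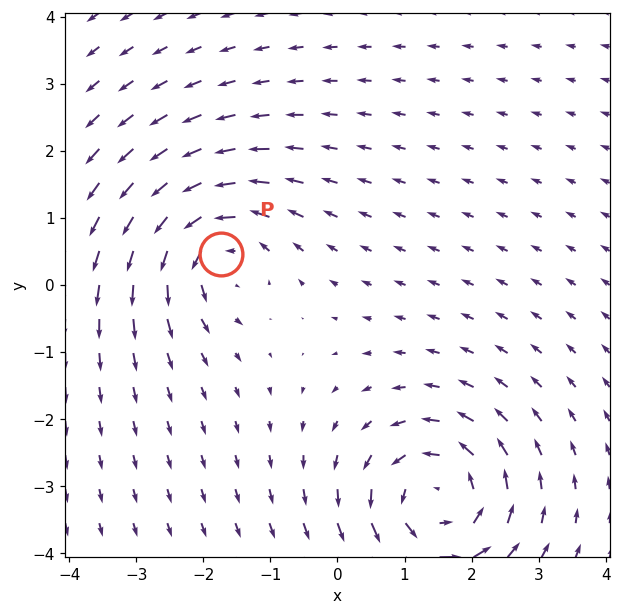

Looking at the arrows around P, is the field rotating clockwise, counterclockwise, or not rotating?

counterclockwise

Near P at (-1.7, 0.5) the arrows circulate counterclockwise. The curl (z-component) there is about +5; positive curl means counterclockwise rotation.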